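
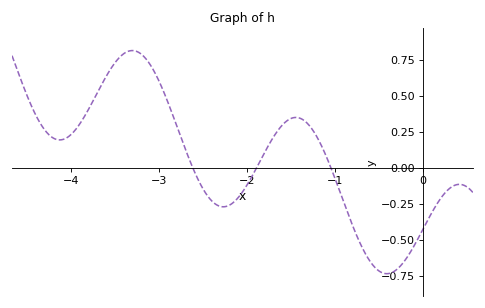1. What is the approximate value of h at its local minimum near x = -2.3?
-0.28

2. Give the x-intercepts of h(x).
-2.6, -1.9, -1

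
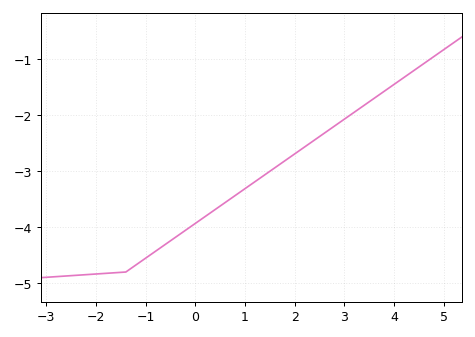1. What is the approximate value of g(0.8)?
-3.4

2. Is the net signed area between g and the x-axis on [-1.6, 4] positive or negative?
negative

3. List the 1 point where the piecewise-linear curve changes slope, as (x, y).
(-1.4, -4.8)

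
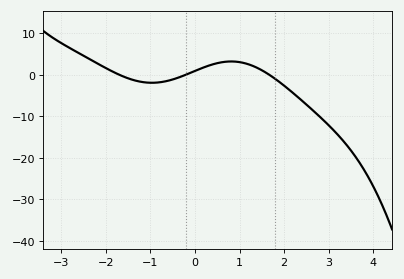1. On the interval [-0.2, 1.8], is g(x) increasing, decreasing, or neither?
neither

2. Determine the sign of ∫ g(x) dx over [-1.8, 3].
negative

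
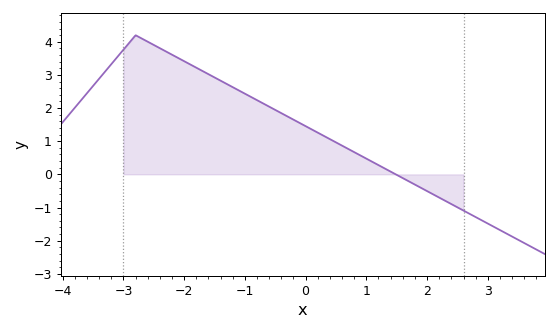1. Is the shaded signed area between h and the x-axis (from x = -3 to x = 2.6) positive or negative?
positive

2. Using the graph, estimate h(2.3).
-0.8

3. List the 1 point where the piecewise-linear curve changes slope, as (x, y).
(-2.8, 4.2)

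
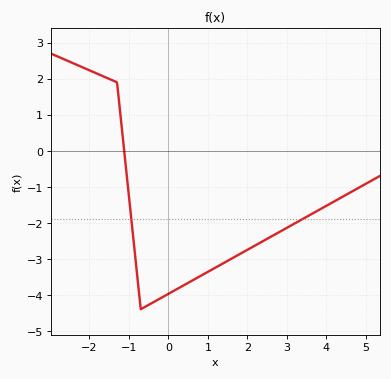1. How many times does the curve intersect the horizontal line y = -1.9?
2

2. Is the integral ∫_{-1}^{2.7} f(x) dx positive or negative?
negative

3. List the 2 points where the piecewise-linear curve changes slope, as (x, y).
(-1.3, 1.9); (-0.7, -4.4)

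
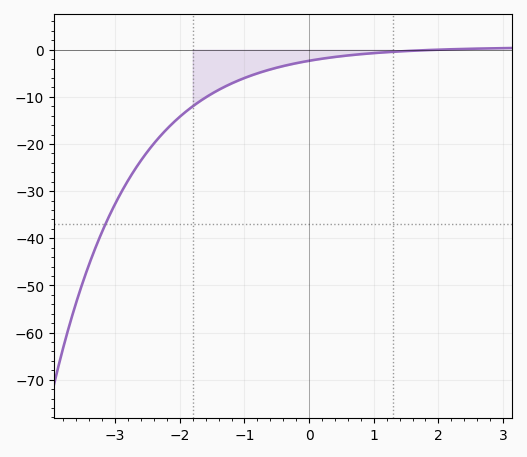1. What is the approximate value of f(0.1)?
-2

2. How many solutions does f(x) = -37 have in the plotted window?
1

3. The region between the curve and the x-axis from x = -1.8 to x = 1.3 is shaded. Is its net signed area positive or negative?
negative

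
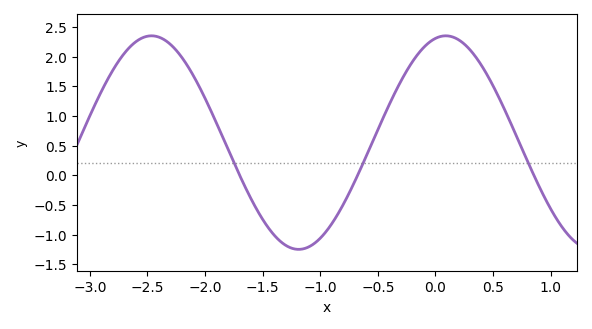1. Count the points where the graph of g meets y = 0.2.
3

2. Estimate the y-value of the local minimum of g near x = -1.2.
-1.25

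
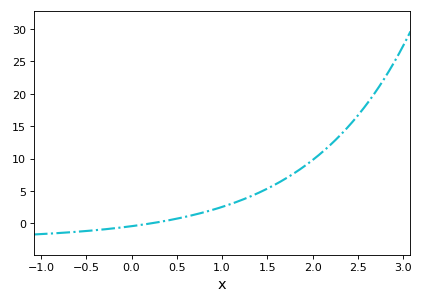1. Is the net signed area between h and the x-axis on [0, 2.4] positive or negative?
positive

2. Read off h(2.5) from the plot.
16.5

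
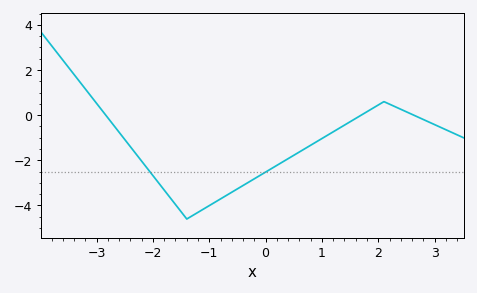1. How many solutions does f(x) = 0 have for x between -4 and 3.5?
3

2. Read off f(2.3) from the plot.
0.4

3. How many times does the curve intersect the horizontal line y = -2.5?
2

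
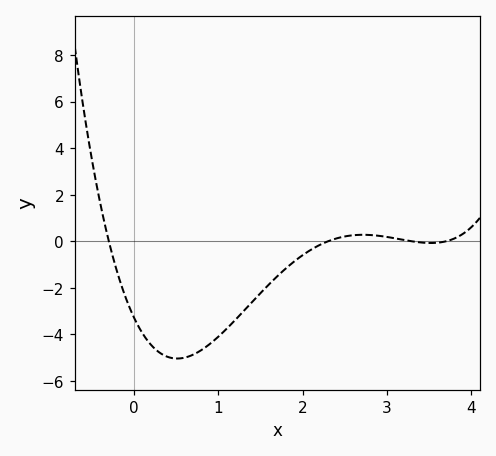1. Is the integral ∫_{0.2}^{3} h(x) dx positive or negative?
negative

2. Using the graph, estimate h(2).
-0.595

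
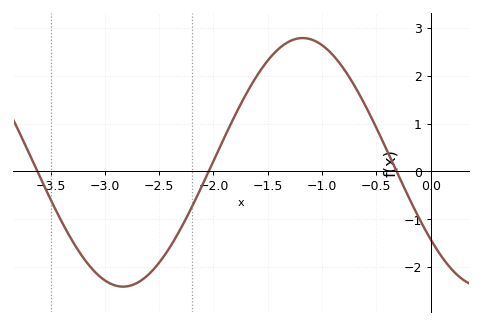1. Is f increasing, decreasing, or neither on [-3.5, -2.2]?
neither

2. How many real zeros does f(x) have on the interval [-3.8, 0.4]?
3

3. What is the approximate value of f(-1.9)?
0.709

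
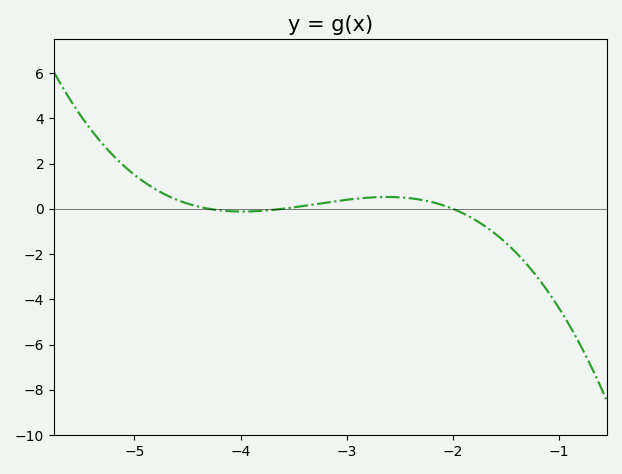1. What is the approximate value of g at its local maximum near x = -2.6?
0.6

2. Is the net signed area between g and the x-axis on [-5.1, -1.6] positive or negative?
positive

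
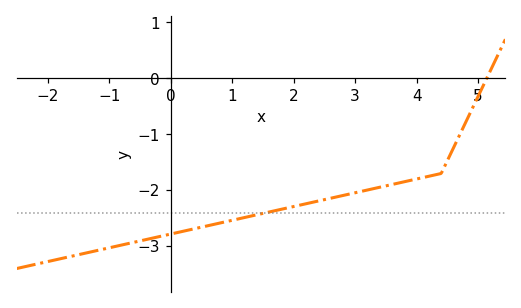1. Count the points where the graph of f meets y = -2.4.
1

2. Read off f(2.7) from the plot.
-2.12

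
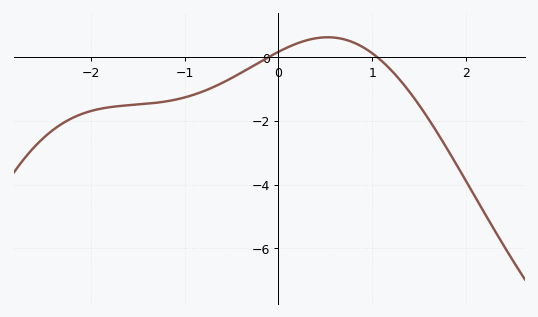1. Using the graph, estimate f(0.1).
0.4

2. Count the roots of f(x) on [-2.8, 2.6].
2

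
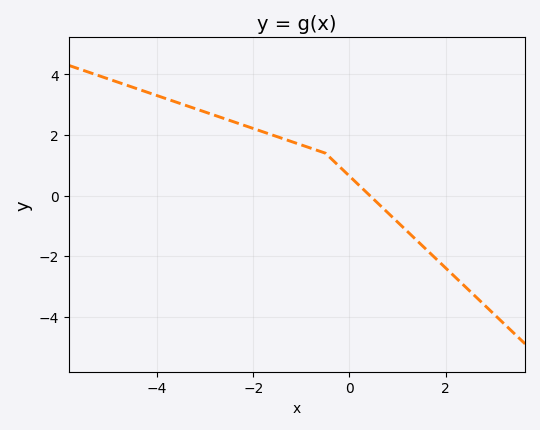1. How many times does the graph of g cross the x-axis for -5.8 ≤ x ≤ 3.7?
1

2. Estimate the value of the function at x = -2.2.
2.32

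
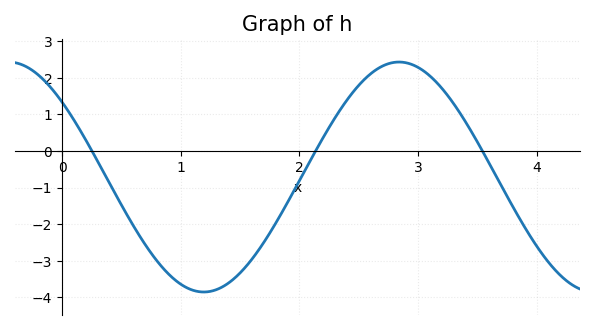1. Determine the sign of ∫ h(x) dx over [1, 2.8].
negative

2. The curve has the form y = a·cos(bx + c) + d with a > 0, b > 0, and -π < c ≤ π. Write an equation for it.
y = 3.14cos(1.91x + 0.862) - 0.71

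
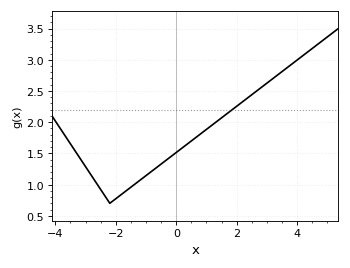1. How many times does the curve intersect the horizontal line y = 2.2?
1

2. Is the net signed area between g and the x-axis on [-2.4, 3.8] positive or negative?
positive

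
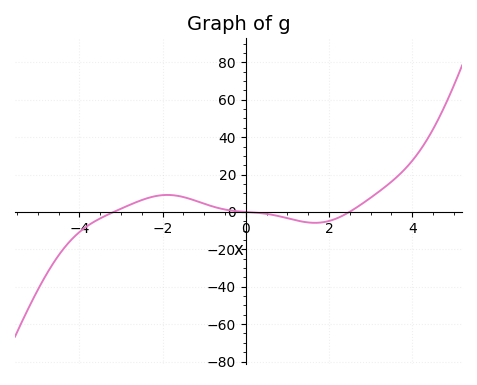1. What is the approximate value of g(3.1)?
9.24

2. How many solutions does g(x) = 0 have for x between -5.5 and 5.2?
3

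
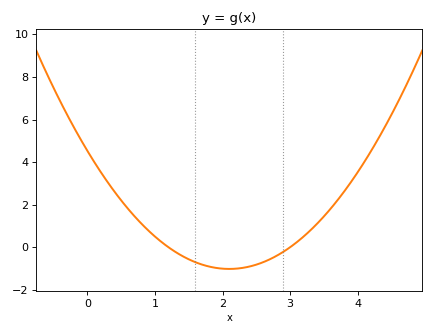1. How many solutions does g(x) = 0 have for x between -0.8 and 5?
2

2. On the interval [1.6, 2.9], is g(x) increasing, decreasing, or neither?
neither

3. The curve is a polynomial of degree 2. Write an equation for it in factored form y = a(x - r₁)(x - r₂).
y = 1.26(x - 1.2)(x - 3)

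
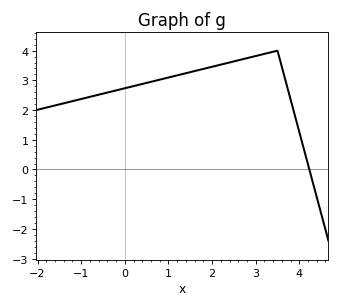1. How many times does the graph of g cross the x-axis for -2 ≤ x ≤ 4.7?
1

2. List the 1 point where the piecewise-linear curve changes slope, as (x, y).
(3.5, 4)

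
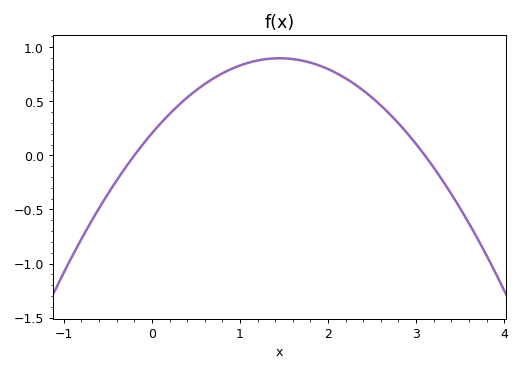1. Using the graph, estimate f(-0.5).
-0.356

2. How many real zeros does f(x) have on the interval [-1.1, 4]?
2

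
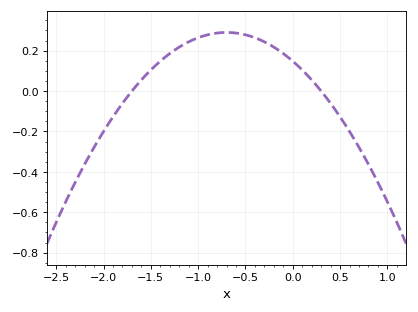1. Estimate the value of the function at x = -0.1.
0.186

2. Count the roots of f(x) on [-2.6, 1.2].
2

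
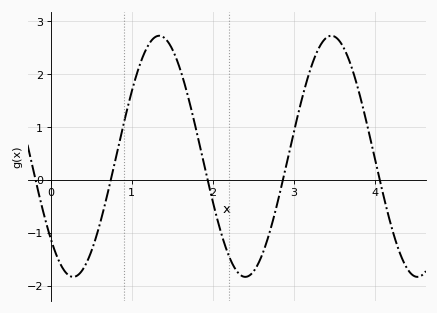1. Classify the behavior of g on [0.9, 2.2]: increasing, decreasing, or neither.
neither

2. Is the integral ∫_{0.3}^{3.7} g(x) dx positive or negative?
positive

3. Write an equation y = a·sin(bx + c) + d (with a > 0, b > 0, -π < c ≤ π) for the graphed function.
y = 2.28sin(3x - 2.4) + 0.45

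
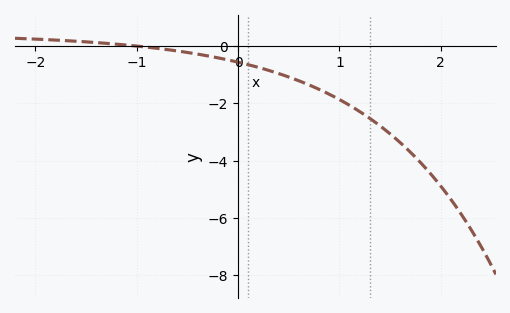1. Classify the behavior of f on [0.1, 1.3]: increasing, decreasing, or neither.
decreasing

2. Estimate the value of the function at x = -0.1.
-0.4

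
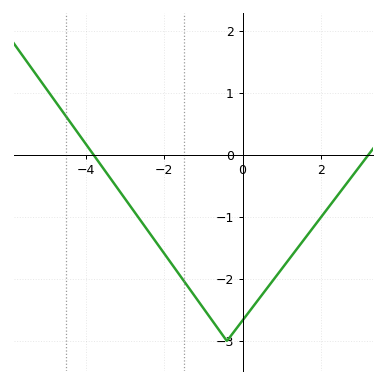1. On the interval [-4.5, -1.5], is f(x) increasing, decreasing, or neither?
decreasing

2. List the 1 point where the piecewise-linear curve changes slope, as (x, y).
(-0.4, -3)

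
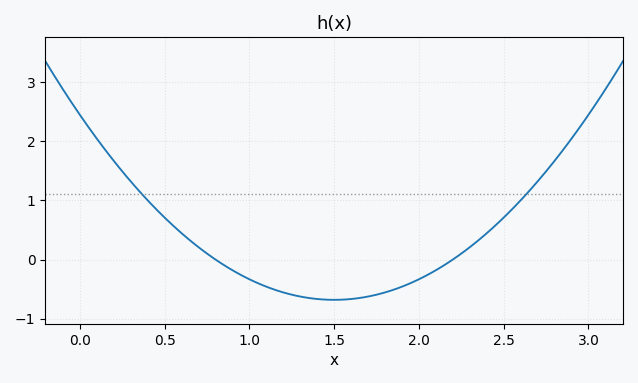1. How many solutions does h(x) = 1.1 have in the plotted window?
2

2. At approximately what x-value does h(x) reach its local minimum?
1.5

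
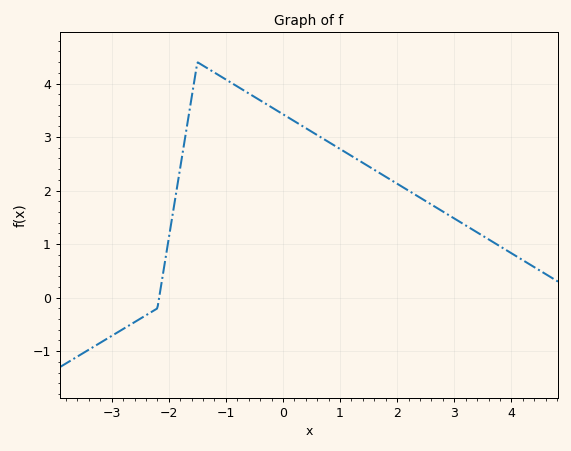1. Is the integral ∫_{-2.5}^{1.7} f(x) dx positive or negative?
positive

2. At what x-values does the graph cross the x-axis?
-2.2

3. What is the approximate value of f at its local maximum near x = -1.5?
4.4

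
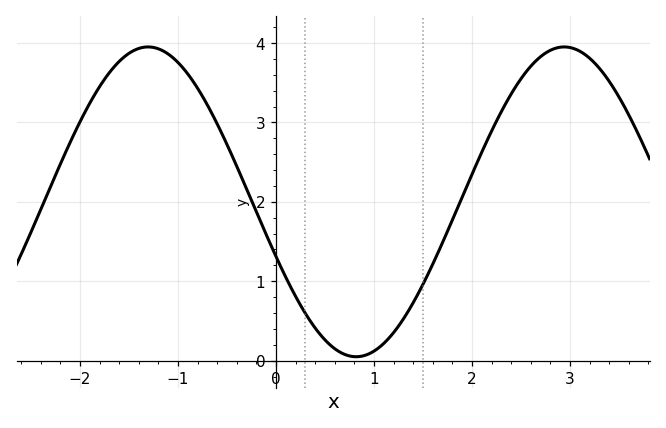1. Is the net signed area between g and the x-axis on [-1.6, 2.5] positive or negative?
positive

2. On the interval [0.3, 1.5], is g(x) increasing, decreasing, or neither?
neither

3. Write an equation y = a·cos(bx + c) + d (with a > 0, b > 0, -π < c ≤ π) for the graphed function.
y = 1.95cos(1.48x + 1.93) + 2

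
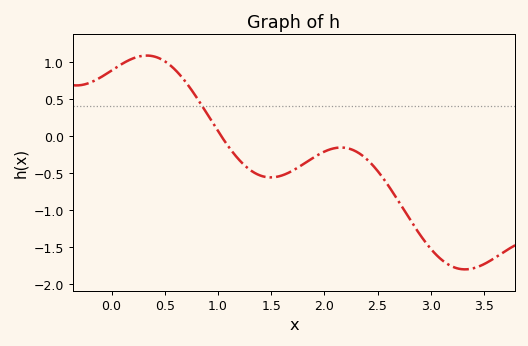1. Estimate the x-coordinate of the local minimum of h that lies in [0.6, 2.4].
1.5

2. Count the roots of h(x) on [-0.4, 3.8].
1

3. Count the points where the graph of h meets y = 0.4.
1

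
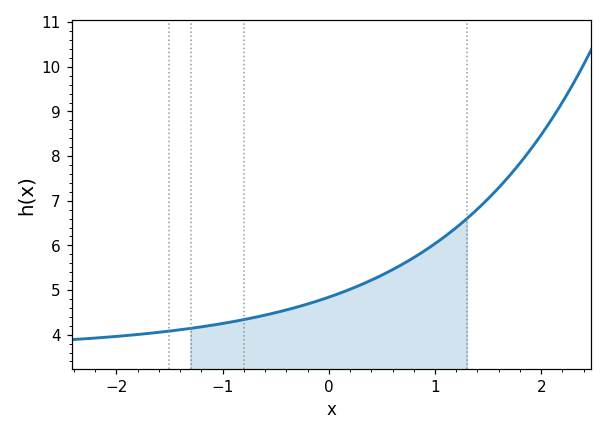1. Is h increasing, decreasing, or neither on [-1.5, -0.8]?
increasing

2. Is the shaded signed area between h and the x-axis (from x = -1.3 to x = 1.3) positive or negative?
positive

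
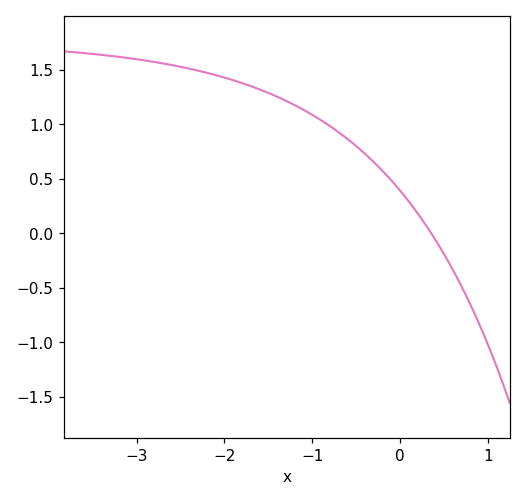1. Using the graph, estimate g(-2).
1.45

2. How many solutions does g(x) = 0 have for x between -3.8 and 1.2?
1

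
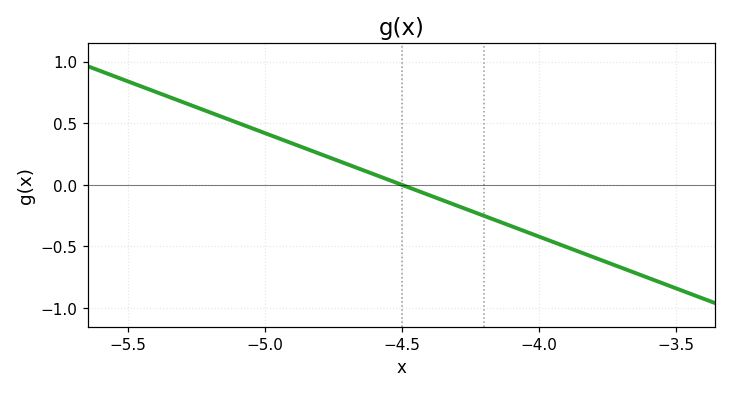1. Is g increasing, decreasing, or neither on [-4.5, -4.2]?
decreasing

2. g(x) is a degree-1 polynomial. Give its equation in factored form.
y = -0.84(x + 4.5)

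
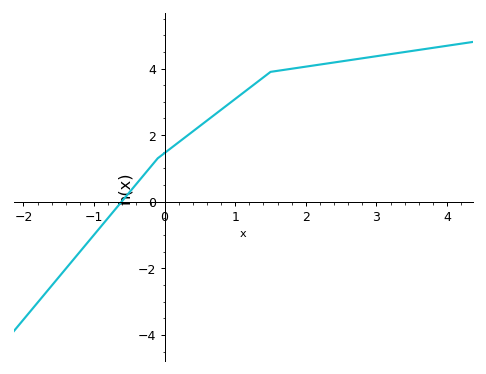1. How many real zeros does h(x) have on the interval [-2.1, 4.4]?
1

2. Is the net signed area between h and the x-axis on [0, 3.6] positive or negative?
positive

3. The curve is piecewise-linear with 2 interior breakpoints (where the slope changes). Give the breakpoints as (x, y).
(-0.1, 1.3); (1.5, 3.9)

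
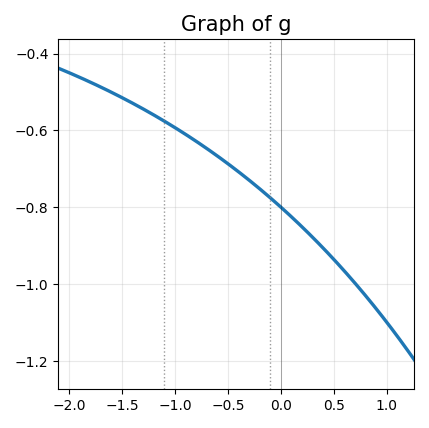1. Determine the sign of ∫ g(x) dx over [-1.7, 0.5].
negative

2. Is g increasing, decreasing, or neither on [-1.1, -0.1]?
decreasing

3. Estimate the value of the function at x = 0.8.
-1.04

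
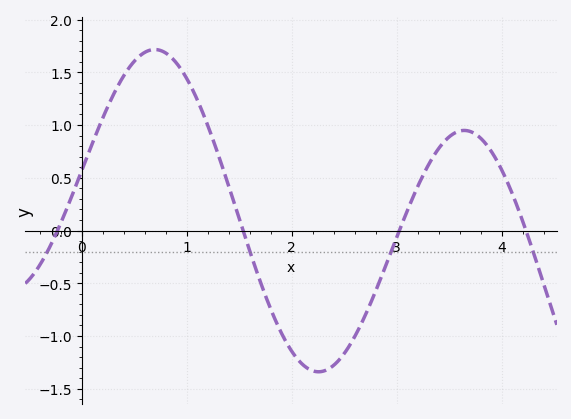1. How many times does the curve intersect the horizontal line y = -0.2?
4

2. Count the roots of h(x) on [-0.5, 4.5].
4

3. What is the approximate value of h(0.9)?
1.59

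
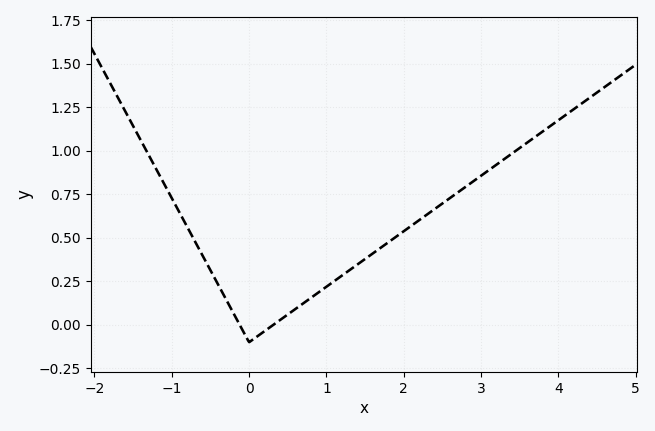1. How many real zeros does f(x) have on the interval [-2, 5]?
2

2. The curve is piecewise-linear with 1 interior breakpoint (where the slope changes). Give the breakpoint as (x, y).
(0, -0.1)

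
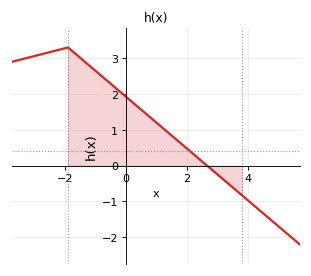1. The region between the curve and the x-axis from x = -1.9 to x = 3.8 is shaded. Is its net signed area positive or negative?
positive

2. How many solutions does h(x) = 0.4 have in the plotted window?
1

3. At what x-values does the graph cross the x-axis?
2.65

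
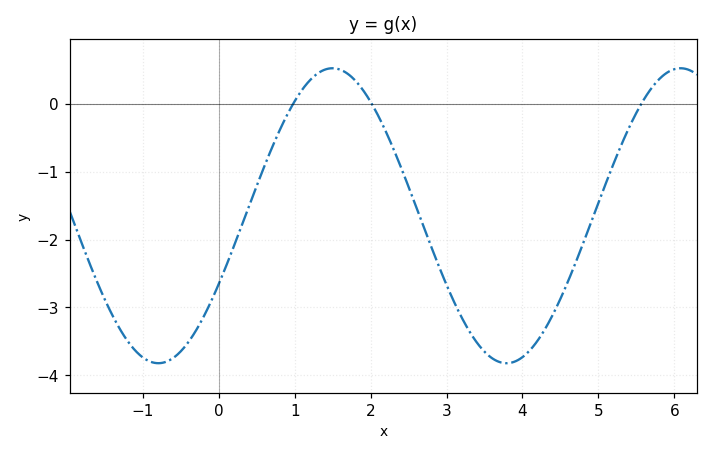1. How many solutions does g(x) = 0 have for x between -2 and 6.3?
3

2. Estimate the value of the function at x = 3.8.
-3.8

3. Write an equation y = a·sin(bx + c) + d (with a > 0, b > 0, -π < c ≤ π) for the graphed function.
y = 2.17sin(1.4x - 0.48) - 1.65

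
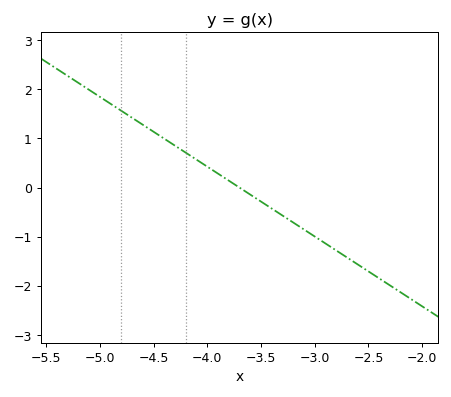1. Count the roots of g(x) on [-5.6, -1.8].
1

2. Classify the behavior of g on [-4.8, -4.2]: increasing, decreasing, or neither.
decreasing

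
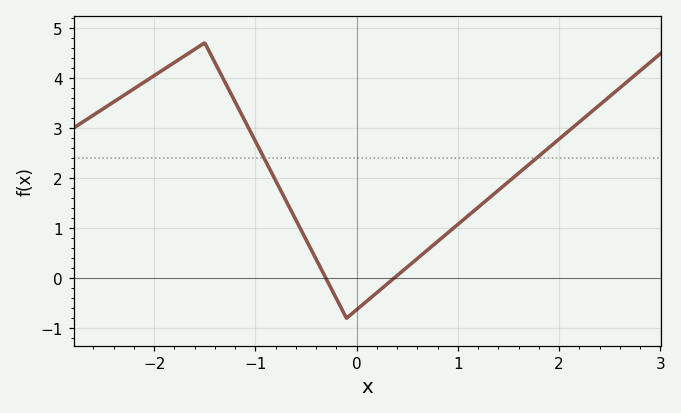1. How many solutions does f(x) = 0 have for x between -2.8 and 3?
2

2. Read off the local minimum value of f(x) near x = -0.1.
-0.797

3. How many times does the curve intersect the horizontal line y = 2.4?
2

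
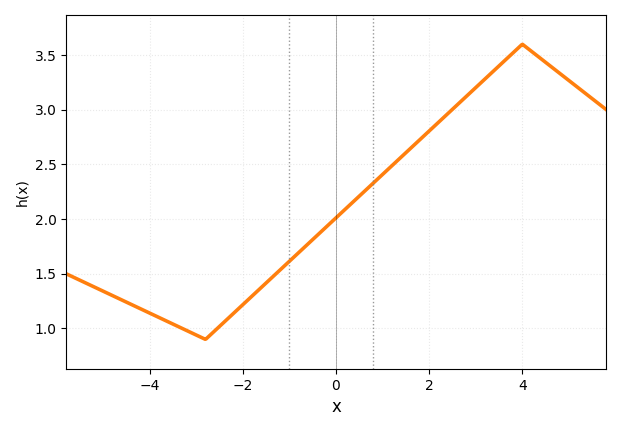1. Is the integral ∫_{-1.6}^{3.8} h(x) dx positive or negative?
positive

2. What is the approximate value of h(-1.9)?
1.25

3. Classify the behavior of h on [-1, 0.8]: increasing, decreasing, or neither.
increasing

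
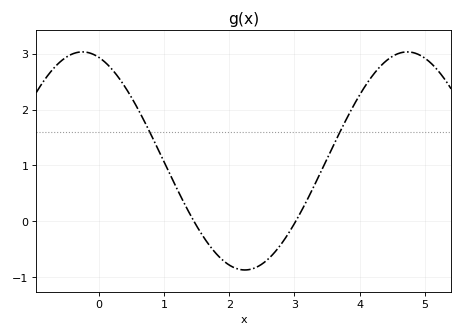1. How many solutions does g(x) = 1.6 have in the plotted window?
2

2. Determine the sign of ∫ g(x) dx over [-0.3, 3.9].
positive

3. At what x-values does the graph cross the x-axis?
1.5, 3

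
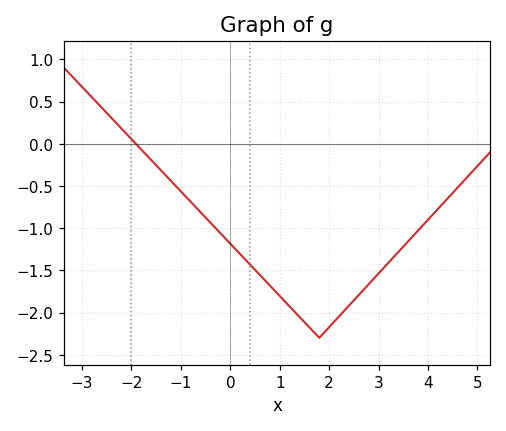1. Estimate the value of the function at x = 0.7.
-1.62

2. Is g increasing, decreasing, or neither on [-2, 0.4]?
decreasing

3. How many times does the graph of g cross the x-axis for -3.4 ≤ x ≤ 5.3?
1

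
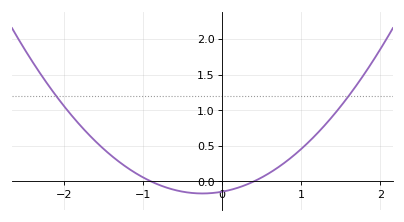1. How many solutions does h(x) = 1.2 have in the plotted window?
2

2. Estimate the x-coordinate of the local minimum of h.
-0.2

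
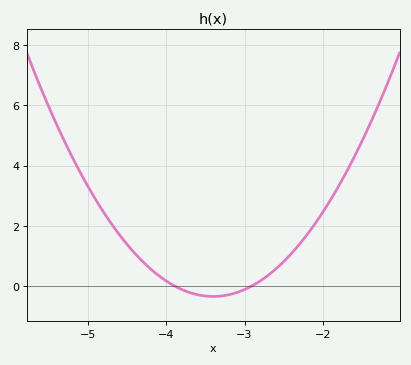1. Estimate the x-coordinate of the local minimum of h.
-3.4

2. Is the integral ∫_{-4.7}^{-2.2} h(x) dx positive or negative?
positive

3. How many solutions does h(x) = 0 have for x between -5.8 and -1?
2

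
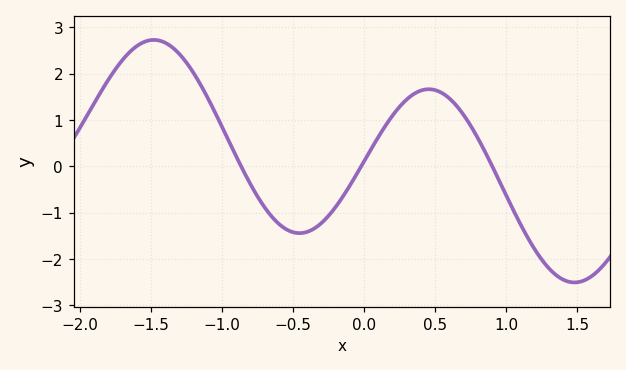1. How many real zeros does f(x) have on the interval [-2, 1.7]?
3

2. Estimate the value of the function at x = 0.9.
0.004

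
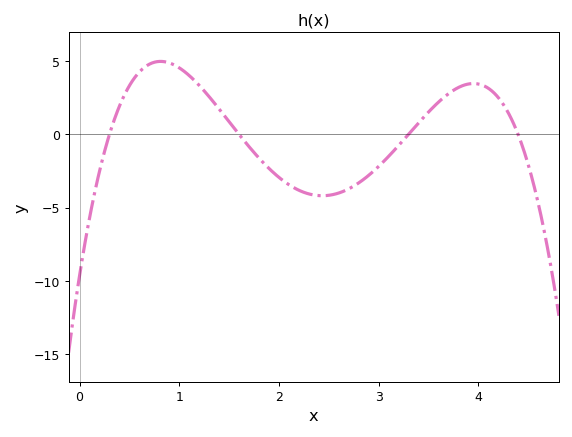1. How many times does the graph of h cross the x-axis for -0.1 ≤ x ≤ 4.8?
4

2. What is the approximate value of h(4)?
3.43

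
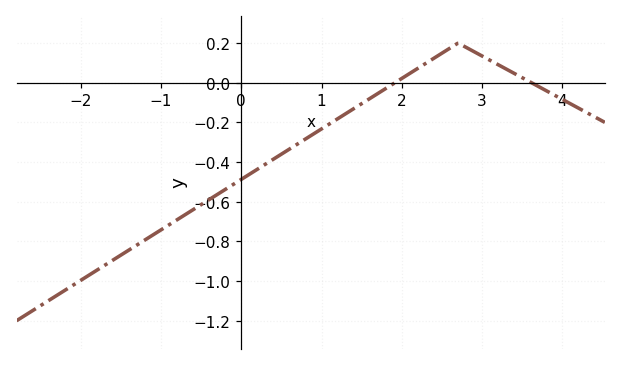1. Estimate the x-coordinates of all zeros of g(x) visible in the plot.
1.9, 3.6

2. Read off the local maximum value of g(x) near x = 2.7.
0.2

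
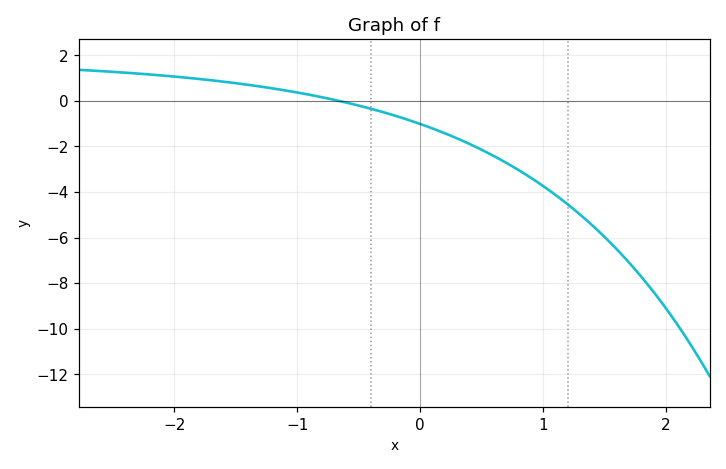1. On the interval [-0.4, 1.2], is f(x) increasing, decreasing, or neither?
decreasing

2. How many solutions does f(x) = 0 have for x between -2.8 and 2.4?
1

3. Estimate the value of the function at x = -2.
1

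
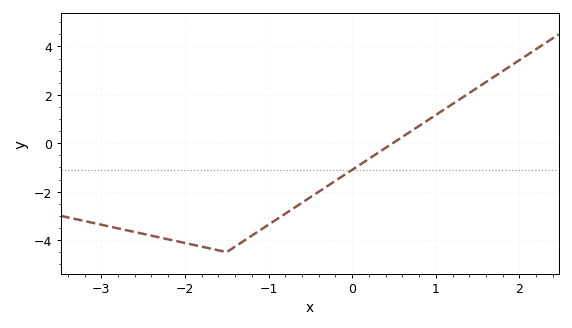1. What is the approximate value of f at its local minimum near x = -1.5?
-4.5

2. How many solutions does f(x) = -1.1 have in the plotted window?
1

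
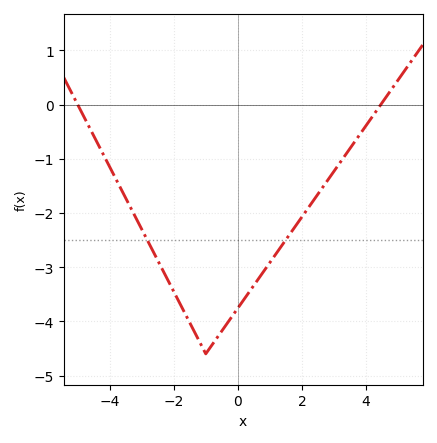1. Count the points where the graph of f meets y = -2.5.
2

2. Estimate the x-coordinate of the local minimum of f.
-1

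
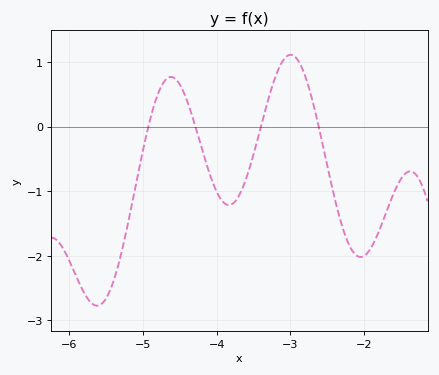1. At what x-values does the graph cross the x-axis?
-4.92, -4.29, -3.4, -2.62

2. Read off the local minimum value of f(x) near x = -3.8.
-1.22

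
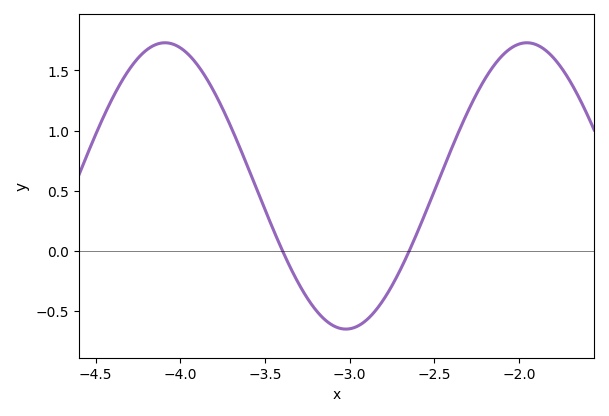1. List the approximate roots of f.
-3.4, -2.65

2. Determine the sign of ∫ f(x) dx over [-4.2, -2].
positive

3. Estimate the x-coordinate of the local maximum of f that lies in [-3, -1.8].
-1.95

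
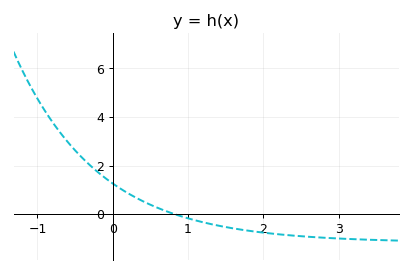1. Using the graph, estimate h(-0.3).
2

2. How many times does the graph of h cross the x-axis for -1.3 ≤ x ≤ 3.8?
1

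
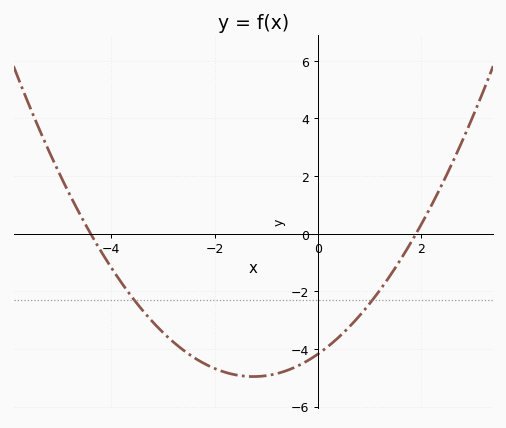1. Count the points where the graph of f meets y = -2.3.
2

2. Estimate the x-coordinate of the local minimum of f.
-1.2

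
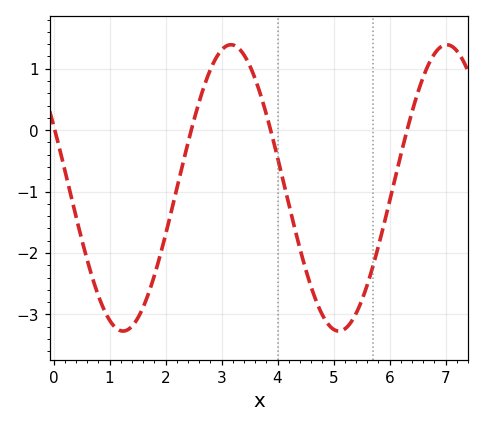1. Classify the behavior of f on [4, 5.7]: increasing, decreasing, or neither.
neither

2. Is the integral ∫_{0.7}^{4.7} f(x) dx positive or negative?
negative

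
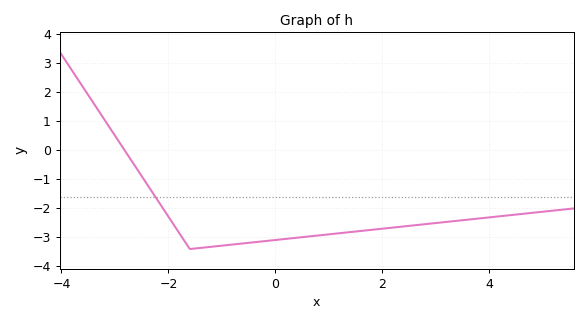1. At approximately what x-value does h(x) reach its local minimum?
-1.6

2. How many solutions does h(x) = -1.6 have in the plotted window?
1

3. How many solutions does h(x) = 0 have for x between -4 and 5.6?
1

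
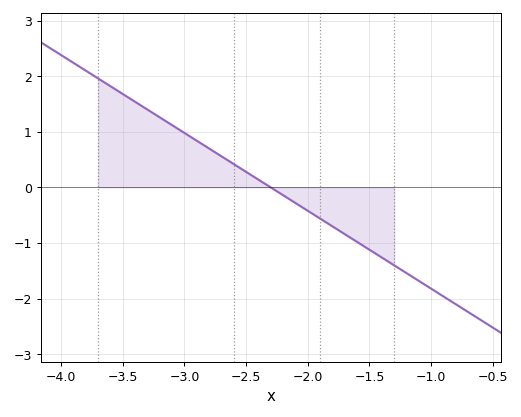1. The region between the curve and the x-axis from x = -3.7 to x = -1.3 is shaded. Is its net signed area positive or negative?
positive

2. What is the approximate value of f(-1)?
-1.8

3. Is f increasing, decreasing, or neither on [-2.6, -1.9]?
decreasing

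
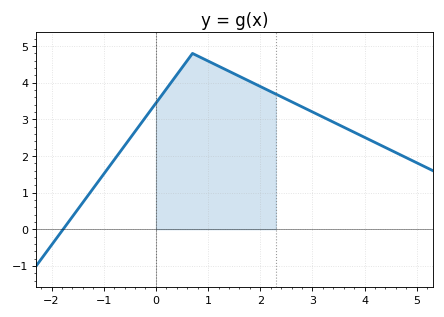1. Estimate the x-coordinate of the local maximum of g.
0.8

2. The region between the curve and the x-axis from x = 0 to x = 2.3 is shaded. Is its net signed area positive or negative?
positive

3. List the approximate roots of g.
-1.8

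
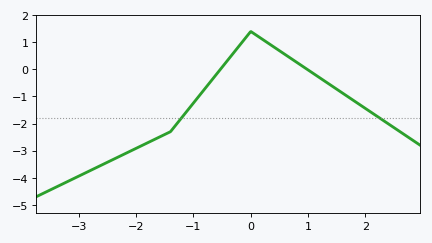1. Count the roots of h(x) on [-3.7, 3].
2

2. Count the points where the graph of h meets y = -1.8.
2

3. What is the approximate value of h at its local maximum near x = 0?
1.4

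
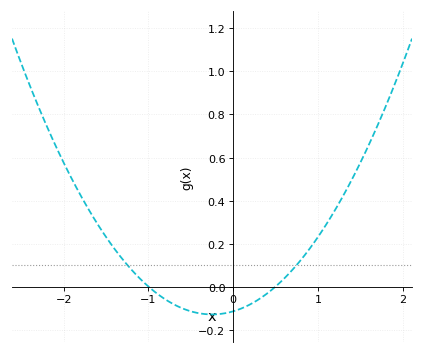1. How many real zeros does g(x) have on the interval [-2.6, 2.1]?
2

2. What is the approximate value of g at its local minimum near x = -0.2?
-0.12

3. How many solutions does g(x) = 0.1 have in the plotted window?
2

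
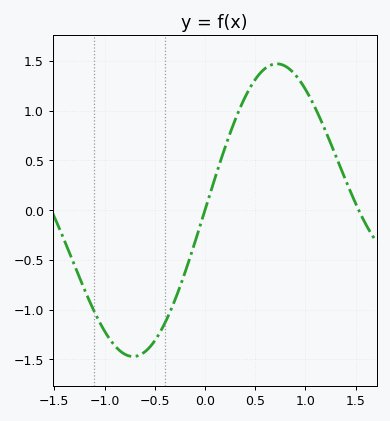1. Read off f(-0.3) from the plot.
-0.9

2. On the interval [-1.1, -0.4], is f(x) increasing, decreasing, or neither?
neither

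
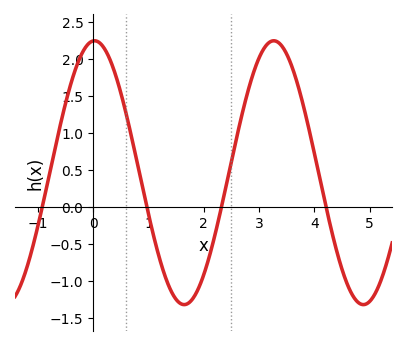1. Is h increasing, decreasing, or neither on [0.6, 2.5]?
neither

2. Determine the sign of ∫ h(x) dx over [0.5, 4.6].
positive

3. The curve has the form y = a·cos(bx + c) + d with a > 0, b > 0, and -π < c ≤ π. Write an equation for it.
y = 1.78cos(1.94x - 0.05) + 0.46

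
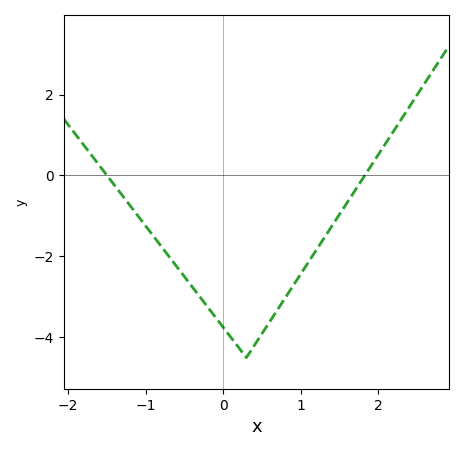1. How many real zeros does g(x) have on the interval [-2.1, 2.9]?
2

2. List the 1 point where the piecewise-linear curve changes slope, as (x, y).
(0.3, -4.5)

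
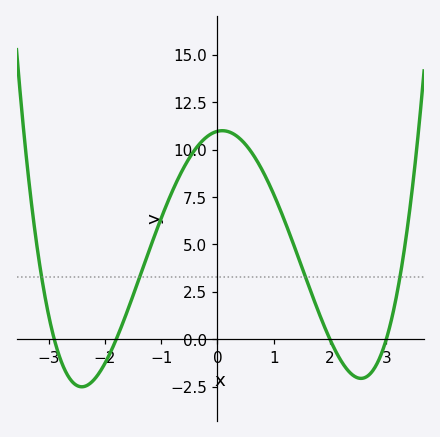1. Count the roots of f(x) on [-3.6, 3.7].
4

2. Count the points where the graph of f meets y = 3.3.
4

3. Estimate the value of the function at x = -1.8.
0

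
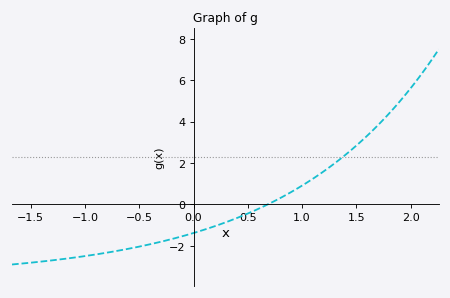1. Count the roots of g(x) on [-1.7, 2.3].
1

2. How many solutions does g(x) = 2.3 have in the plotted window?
1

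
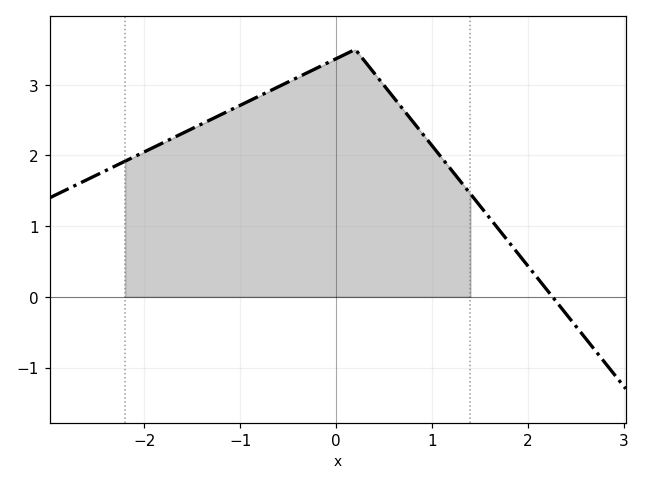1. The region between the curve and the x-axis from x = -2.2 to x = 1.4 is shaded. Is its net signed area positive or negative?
positive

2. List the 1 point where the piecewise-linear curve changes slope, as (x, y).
(0.2, 3.5)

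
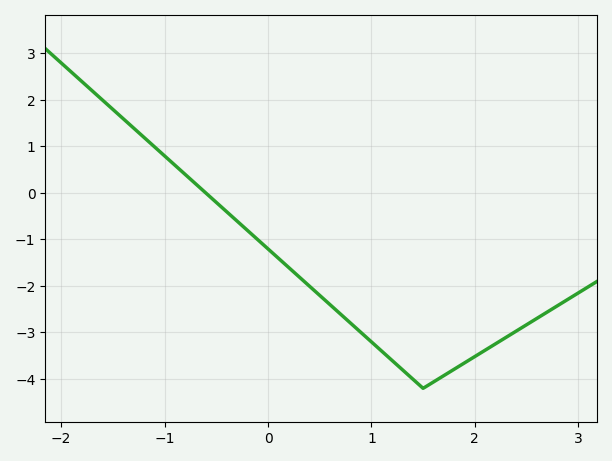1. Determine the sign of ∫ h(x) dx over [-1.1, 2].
negative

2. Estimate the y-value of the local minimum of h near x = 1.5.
-4.2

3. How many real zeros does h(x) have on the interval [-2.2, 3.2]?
1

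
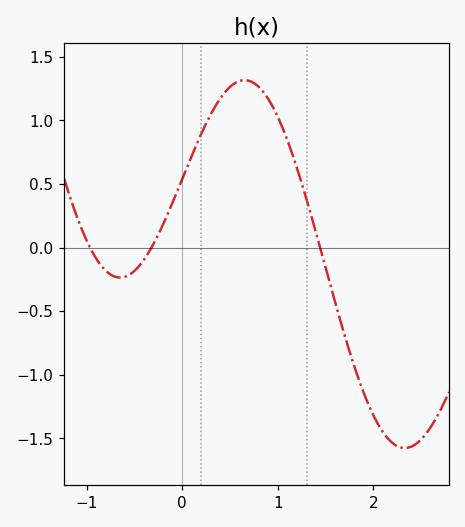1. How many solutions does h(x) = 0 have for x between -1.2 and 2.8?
3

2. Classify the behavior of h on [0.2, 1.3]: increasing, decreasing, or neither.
neither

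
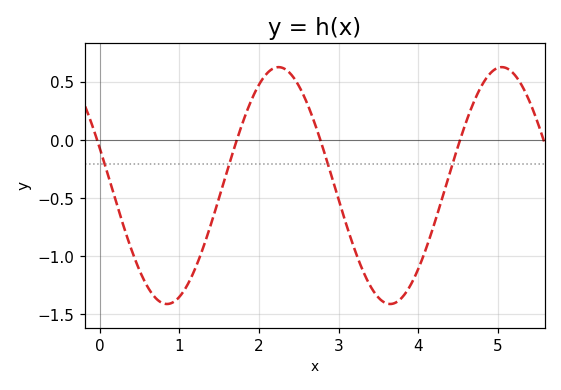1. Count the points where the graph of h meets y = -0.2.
4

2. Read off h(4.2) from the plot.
-0.75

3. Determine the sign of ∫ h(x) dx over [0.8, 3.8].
negative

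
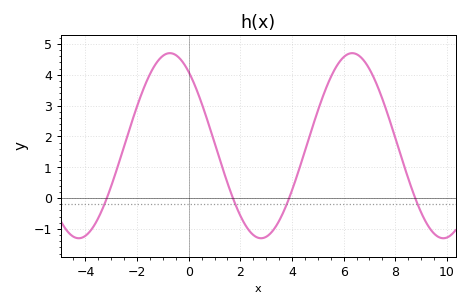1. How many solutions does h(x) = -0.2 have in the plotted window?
4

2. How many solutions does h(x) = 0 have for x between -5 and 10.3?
4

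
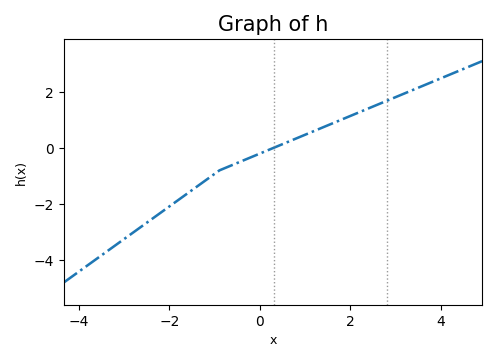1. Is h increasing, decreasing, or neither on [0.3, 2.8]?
increasing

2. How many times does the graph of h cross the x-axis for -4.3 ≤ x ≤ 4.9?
1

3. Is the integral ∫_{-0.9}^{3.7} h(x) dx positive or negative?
positive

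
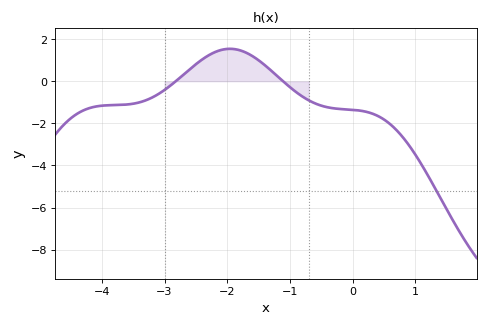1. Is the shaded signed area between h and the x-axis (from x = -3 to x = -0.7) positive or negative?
positive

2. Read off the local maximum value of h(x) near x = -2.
1.6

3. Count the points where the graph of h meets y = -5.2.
1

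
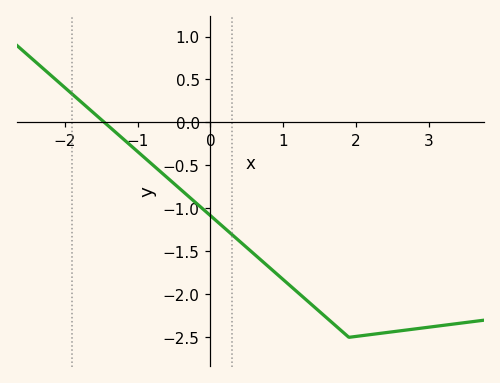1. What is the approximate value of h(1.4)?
-2.15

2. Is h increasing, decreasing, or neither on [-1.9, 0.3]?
decreasing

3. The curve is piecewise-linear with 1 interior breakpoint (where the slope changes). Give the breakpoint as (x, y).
(1.9, -2.5)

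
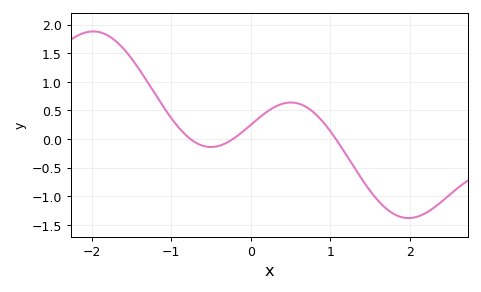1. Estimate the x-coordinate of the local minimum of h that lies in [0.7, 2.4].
2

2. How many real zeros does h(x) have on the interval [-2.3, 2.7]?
3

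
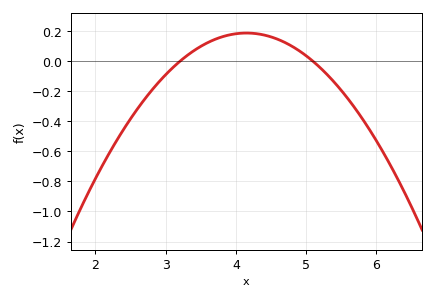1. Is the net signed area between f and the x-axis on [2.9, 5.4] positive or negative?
positive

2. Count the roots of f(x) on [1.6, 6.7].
2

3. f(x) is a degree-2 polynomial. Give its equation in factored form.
y = -0.21(x - 3.2)(x - 5.1)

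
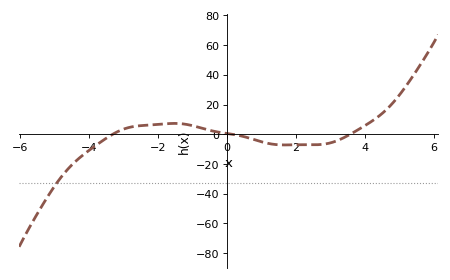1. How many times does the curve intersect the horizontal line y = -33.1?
1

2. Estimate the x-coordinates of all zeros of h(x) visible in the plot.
-3.32, 0.161, 3.57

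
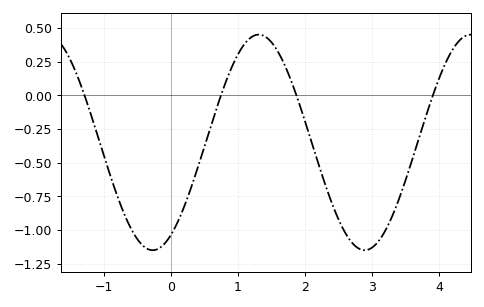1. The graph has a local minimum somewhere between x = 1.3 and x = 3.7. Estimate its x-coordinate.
2.9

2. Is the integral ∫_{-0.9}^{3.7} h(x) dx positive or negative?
negative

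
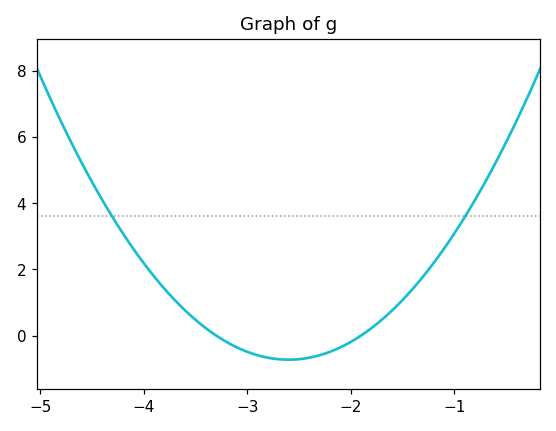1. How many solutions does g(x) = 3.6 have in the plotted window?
2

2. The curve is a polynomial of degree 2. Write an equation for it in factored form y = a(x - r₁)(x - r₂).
y = 1.49(x + 3.3)(x + 1.9)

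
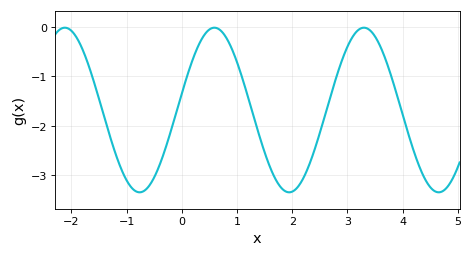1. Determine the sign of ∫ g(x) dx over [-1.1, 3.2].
negative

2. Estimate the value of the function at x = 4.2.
-2.5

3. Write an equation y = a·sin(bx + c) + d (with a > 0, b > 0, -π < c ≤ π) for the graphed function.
y = 1.67sin(2.3x + 0.2) - 1.68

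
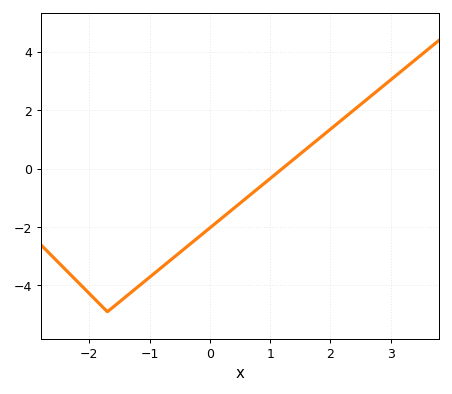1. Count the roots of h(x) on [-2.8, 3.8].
1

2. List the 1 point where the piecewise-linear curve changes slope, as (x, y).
(-1.7, -4.9)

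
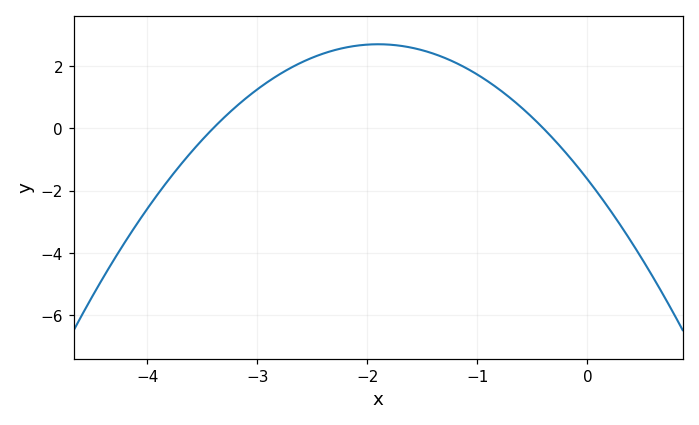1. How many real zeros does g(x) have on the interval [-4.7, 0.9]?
2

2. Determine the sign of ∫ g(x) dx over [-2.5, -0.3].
positive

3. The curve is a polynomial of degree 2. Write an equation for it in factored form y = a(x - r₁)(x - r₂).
y = -1.2(x + 3.4)(x + 0.4)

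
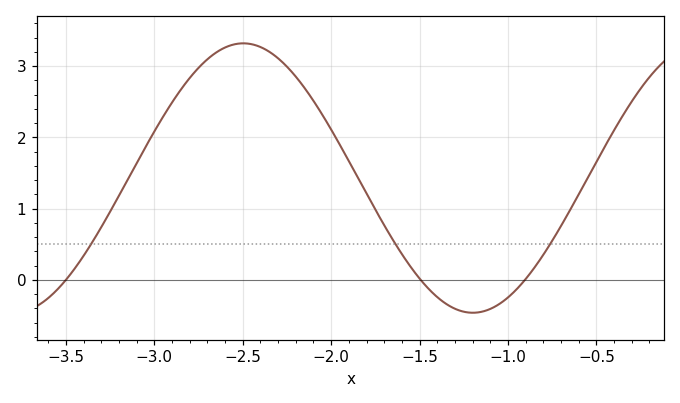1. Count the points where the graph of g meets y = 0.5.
3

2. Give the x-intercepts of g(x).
-3.5, -1.5, -0.9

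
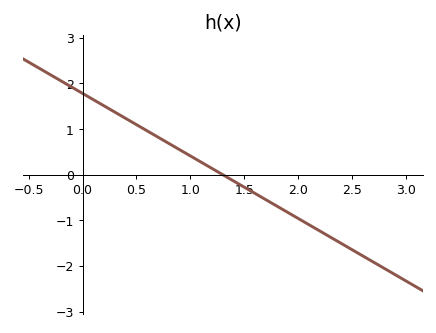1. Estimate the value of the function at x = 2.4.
-1.51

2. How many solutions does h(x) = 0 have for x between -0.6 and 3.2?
1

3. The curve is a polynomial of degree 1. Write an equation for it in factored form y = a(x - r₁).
y = -1.37(x - 1.3)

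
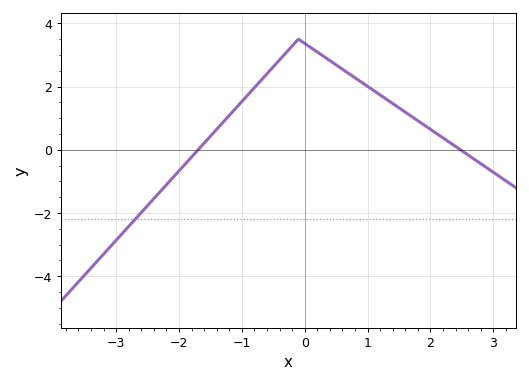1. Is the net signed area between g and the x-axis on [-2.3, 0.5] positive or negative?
positive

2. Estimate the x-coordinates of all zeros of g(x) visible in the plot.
-1.7, 2.48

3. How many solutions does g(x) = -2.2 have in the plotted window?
1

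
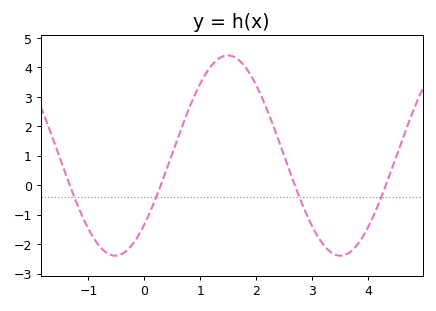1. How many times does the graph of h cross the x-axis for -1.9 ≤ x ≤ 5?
4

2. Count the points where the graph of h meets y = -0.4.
4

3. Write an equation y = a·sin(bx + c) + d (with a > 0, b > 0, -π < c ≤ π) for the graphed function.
y = 3.4sin(1.6x - 0.76) + 1.01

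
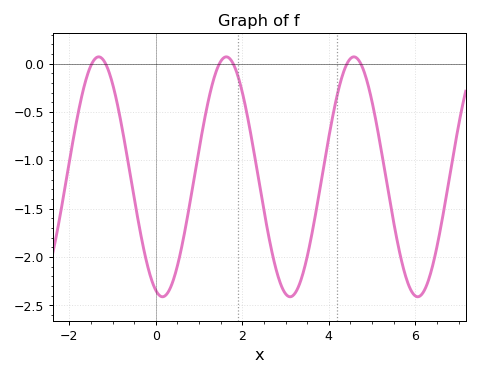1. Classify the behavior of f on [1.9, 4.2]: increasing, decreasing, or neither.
neither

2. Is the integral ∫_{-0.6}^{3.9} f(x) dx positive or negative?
negative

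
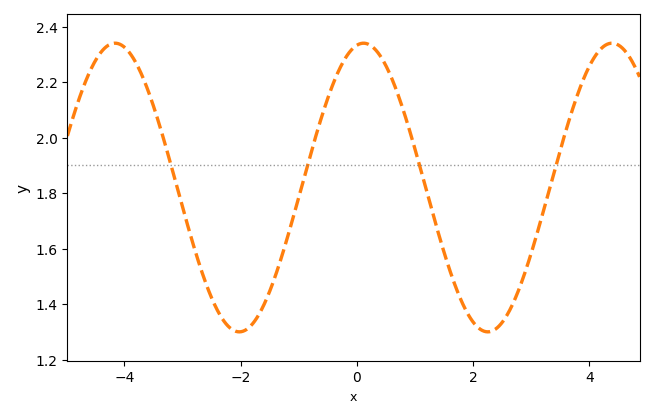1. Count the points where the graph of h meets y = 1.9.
4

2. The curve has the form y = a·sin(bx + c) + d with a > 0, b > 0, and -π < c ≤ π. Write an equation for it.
y = 0.52sin(1.5x + 1.4) + 1.82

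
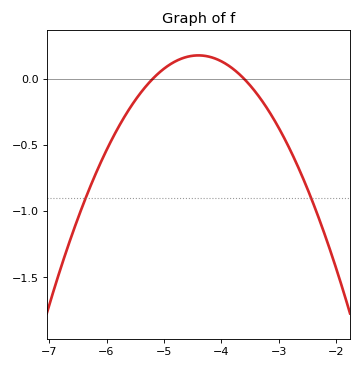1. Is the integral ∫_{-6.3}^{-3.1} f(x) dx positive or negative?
negative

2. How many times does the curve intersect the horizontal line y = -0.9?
2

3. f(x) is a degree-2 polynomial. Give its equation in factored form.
y = -0.28(x + 5.2)(x + 3.6)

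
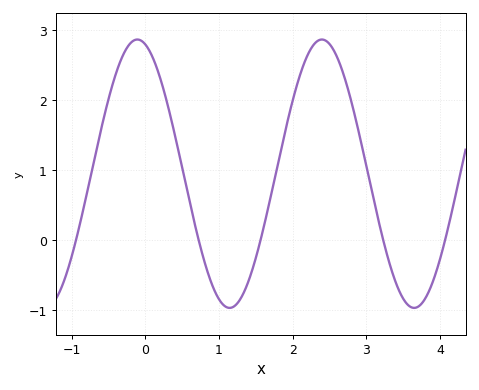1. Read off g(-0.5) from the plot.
2.01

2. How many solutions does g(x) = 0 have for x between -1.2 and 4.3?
5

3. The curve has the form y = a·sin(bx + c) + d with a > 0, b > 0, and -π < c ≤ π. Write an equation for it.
y = 1.92sin(2.51x + 1.84) + 0.95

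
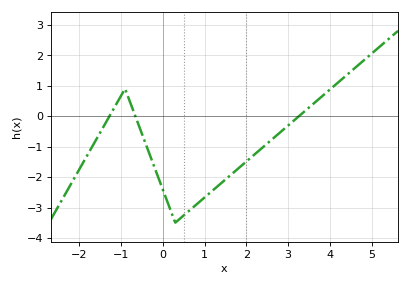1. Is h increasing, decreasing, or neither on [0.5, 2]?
increasing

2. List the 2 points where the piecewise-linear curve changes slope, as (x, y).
(-0.9, 0.9); (0.3, -3.5)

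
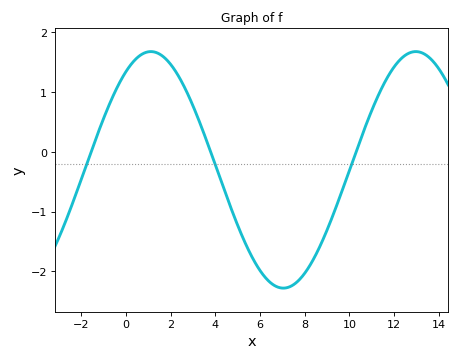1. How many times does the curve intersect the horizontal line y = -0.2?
3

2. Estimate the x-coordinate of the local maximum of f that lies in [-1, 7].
1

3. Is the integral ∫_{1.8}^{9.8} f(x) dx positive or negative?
negative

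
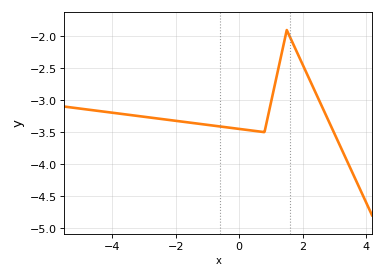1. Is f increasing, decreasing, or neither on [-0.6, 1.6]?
neither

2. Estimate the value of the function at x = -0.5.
-3.4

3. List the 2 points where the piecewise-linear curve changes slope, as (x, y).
(0.8, -3.5); (1.5, -1.9)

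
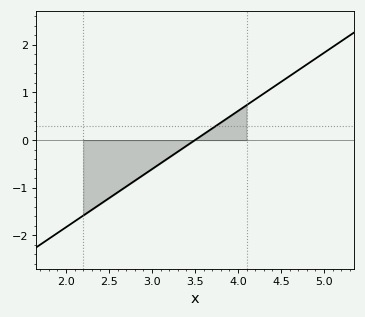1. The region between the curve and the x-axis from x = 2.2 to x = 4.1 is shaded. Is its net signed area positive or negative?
negative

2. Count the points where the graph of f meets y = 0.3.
1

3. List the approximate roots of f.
3.5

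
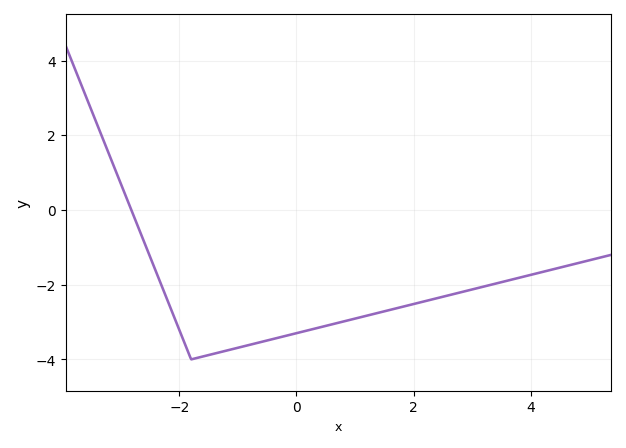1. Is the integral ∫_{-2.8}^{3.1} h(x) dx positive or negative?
negative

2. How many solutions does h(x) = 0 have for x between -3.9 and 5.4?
1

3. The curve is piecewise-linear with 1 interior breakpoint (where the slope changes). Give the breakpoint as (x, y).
(-1.8, -4)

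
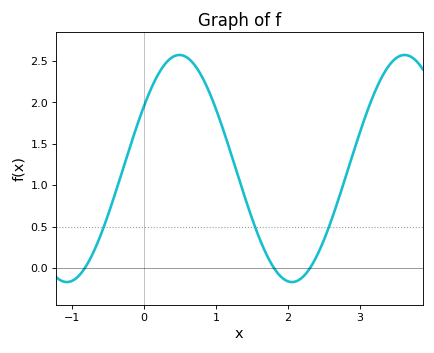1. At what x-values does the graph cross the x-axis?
-0.82, 1.8, 2.31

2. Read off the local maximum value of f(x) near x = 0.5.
2.57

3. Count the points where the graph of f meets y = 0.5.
3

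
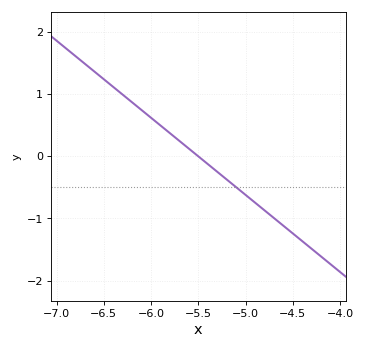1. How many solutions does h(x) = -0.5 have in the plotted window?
1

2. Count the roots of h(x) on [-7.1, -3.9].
1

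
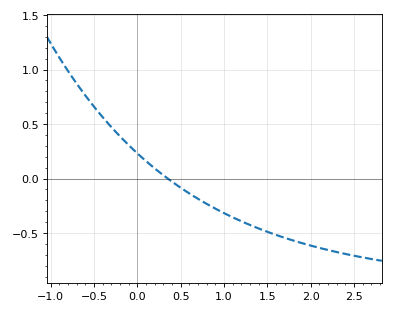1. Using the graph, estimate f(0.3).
0.029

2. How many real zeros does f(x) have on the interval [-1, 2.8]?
1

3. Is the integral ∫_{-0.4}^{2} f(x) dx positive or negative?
negative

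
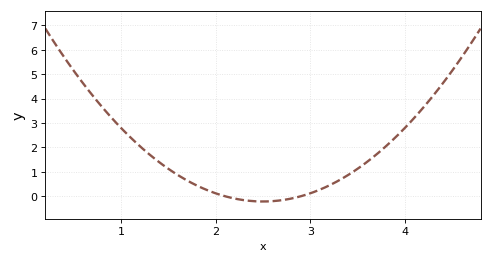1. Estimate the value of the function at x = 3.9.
2.4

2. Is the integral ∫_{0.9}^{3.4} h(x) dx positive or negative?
positive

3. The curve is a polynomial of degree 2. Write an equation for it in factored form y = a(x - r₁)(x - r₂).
y = 1.34(x - 2.1)(x - 2.9)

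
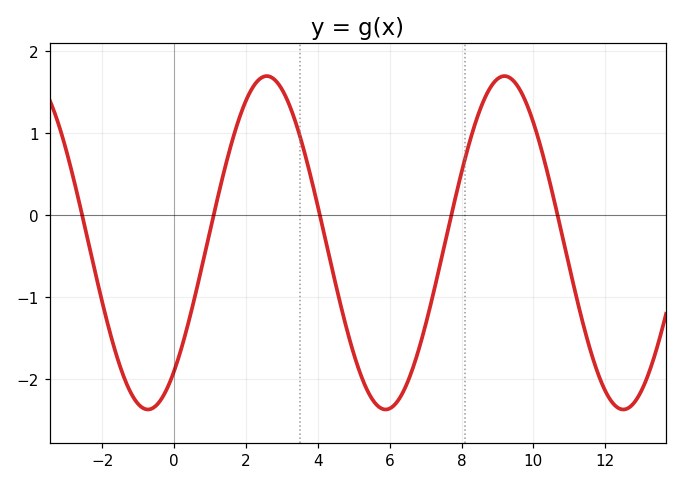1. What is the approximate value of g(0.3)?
-1.5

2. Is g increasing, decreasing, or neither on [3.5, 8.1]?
neither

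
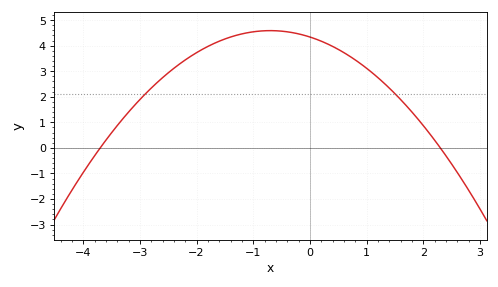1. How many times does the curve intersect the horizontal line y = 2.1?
2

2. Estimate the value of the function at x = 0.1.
4.26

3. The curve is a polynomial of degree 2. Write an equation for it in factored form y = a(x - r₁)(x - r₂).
y = -0.51(x + 3.7)(x - 2.3)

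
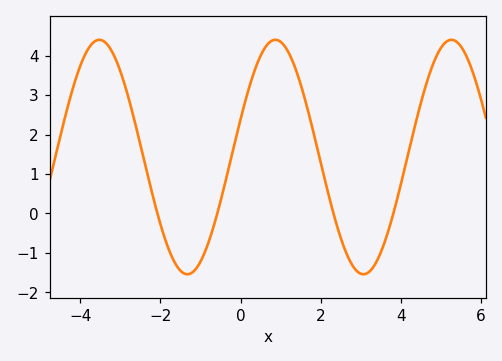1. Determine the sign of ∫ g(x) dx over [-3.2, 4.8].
positive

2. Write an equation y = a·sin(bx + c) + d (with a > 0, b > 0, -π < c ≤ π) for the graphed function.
y = 2.97sin(1.4x + 0.33) + 1.43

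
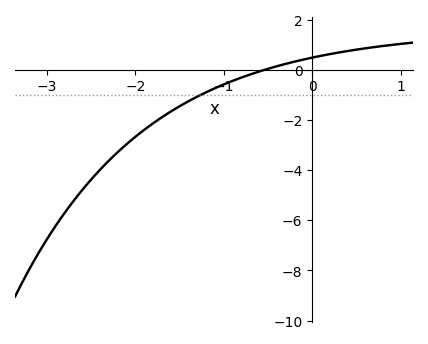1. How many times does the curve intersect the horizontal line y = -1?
1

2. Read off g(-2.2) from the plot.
-3.28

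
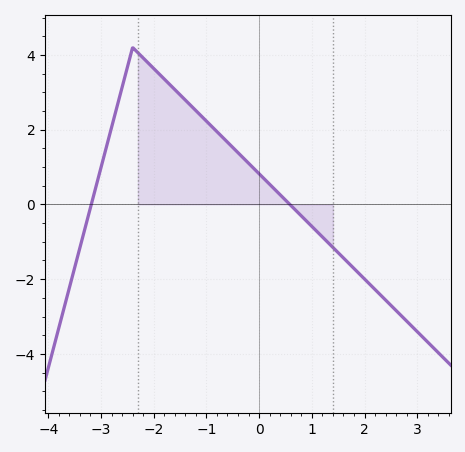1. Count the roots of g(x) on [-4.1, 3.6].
2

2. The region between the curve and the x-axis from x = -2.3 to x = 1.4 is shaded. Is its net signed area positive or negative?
positive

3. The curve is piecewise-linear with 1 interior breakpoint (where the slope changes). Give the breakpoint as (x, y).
(-2.4, 4.2)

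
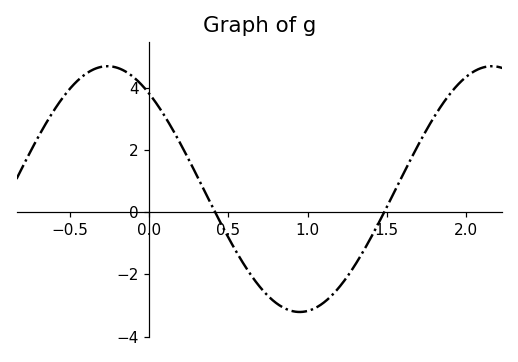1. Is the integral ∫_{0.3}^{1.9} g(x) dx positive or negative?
negative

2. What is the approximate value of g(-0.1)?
4.4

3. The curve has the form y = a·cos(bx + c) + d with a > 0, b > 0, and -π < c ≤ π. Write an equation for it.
y = 3.96cos(2.6x + 0.68) + 0.75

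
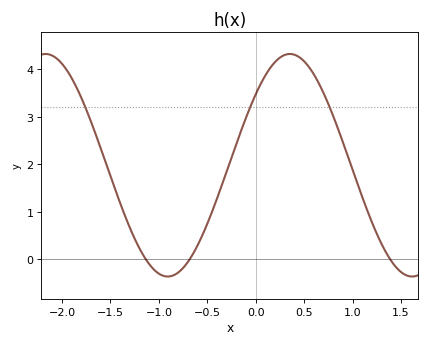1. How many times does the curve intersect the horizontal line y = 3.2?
3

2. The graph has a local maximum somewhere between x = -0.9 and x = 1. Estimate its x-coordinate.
0.354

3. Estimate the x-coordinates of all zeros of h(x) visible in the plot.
-1.13, -0.683, 1.39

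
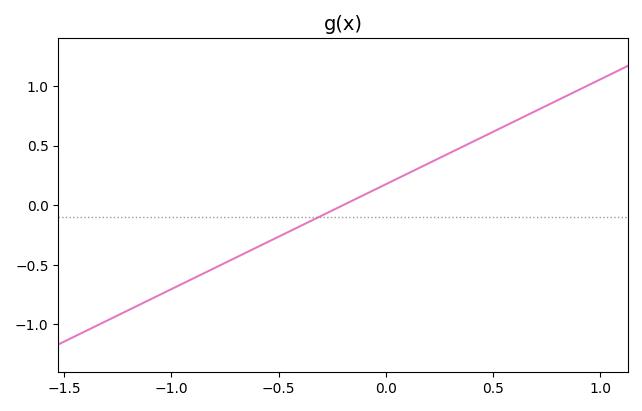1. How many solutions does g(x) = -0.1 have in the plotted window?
1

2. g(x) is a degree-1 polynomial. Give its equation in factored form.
y = 0.88(x + 0.2)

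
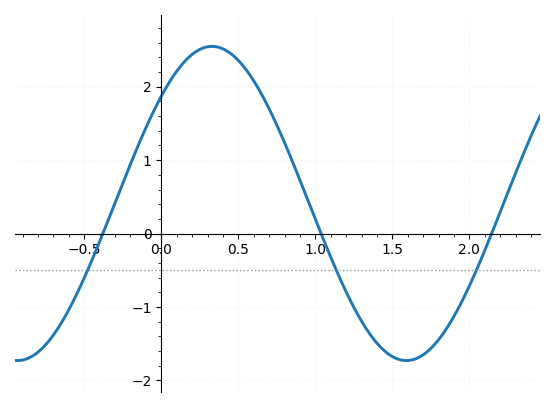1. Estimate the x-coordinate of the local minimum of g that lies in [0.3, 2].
1.59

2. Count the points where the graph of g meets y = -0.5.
3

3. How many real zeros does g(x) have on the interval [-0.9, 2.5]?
3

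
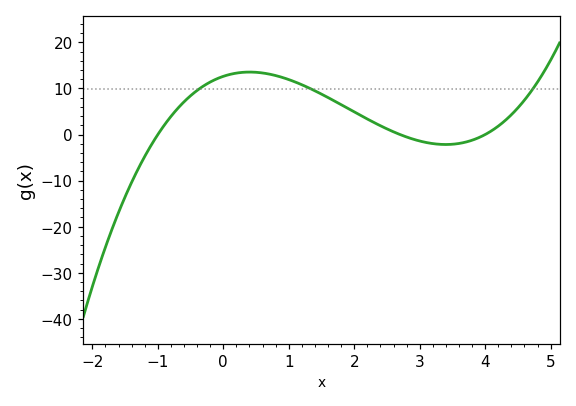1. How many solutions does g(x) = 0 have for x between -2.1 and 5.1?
3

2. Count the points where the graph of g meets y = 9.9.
3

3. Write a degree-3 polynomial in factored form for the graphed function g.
y = 1.17(x + 1)(x - 2.7)(x - 4)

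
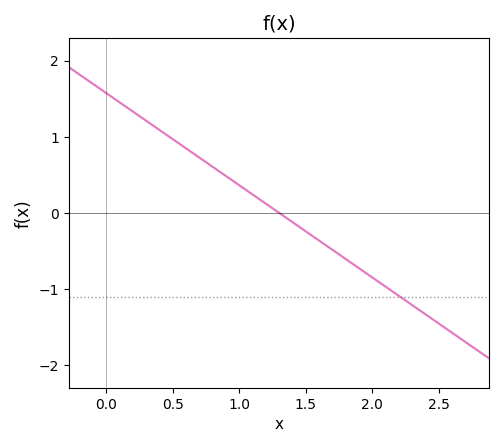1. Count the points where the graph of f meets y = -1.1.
1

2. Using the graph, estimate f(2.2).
-1.09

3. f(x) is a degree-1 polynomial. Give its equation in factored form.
y = -1.21(x - 1.3)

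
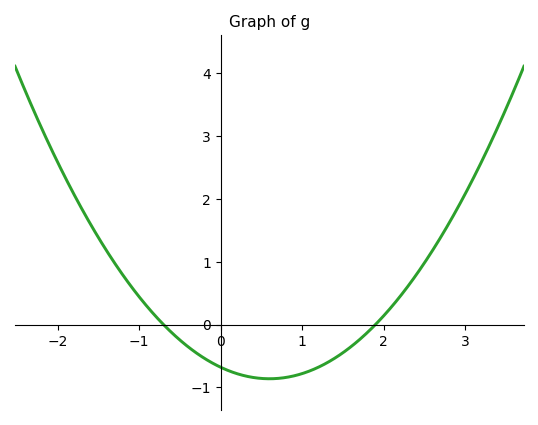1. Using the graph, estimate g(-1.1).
0.612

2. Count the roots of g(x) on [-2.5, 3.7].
2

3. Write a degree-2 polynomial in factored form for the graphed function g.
y = 0.51(x + 0.7)(x - 1.9)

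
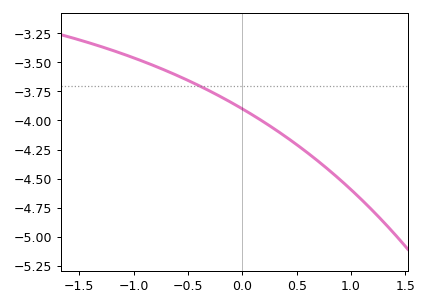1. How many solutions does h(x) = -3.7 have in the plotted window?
1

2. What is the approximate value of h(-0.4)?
-3.7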